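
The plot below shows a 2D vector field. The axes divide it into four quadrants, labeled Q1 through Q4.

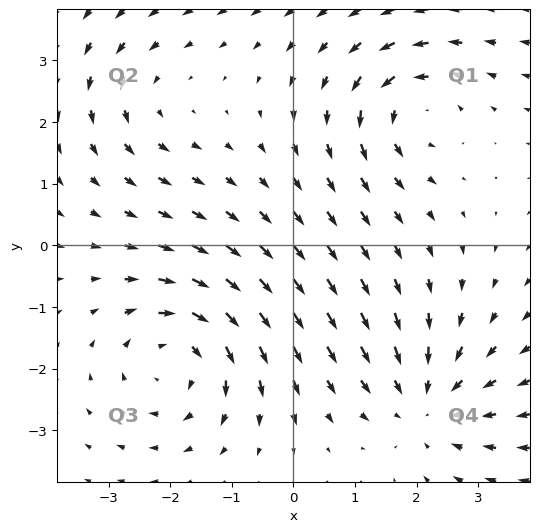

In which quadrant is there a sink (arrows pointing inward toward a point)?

Q4

The sink sits at approximately (2.2, -2.6), which lies in quadrant Q4. The divergence there is about -4, negative as expected for a sink.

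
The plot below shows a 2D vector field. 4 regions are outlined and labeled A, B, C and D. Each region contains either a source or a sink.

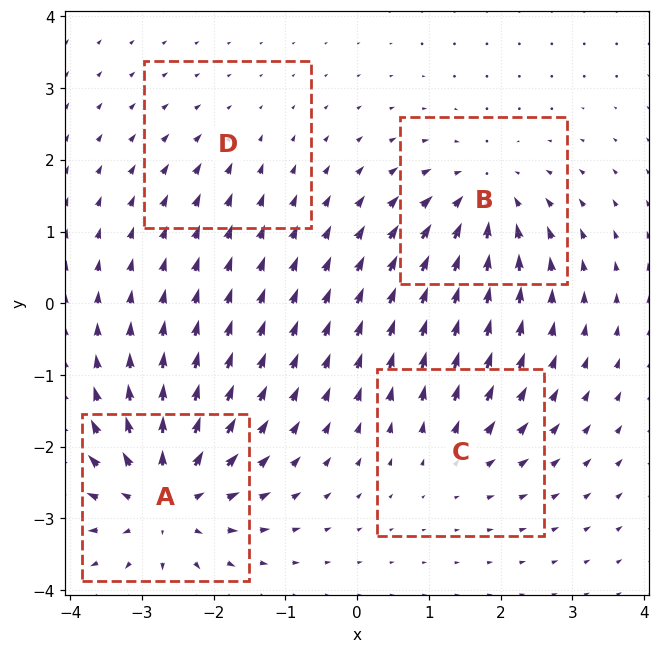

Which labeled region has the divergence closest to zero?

Divergence at each region's feature centre — A: about +8, B: about -6, C: about +4, D: about -2. Region D is closest to zero.

D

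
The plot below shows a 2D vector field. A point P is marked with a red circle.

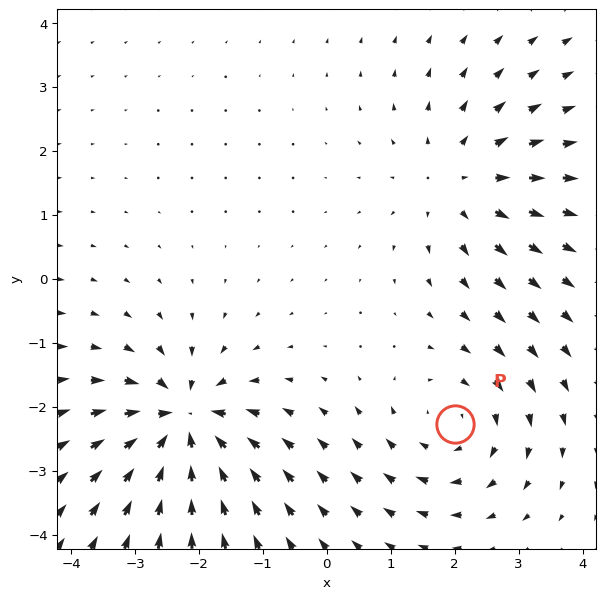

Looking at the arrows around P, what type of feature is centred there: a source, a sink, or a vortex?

At P (2.0, -2.3) the arrows circulate clockwise. Divergence ≈0, curl about -4 — near-zero divergence with nonzero curl is a vortex.

vortex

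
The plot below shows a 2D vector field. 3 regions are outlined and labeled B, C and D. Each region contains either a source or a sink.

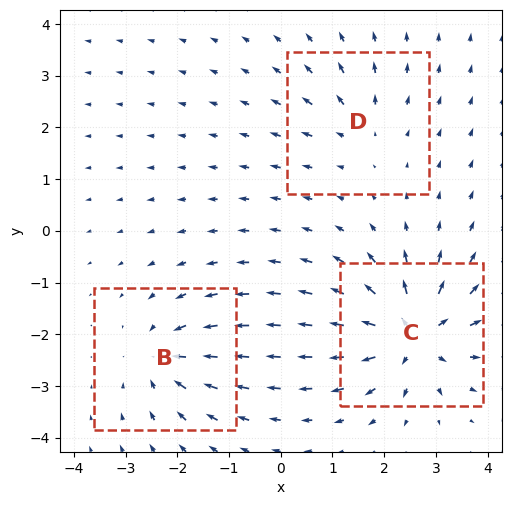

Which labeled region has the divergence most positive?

Divergence at each region's feature centre — B: about -4, C: about +6, D: about +3. Region C is most positive.

C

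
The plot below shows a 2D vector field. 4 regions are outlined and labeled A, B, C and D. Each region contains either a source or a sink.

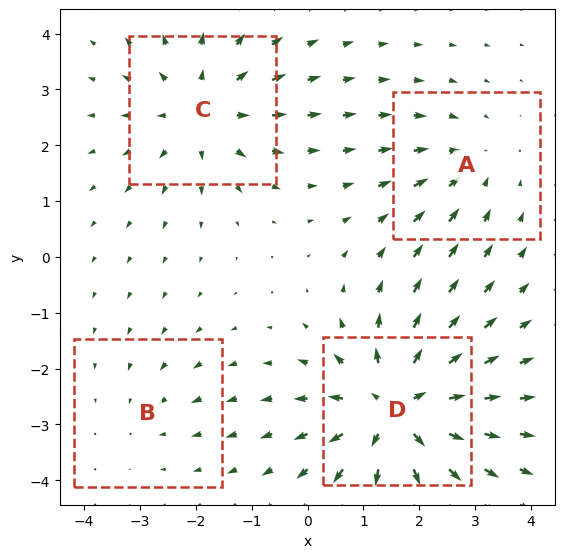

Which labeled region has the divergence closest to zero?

Divergence at each region's feature centre — A: about -3, B: about -2, C: about +5, D: about +7. Region B is closest to zero.

B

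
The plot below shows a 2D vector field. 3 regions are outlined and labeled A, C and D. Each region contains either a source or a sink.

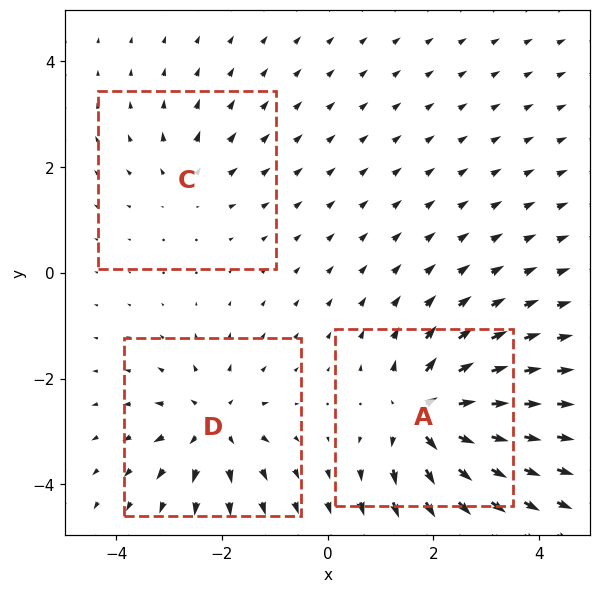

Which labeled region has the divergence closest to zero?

Divergence at each region's feature centre — A: about +6, C: about +2, D: about +4. Region C is closest to zero.

C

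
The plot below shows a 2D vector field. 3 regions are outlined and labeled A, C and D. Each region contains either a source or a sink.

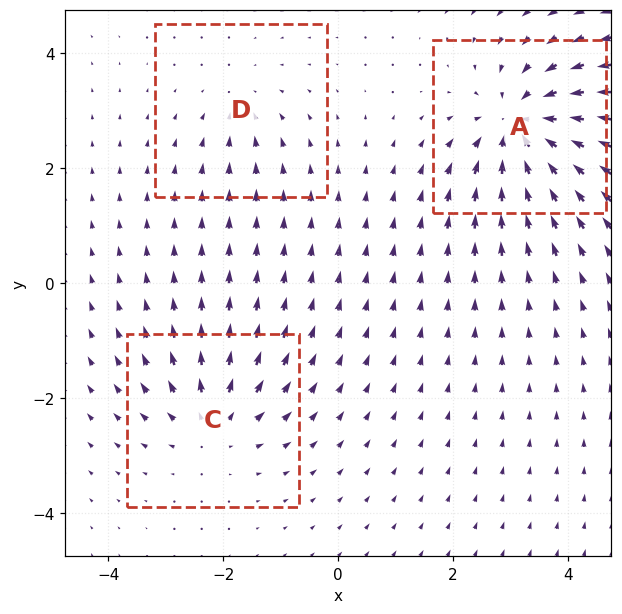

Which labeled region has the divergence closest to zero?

D

Divergence at each region's feature centre — A: about -6, C: about +4, D: about -2. Region D is closest to zero.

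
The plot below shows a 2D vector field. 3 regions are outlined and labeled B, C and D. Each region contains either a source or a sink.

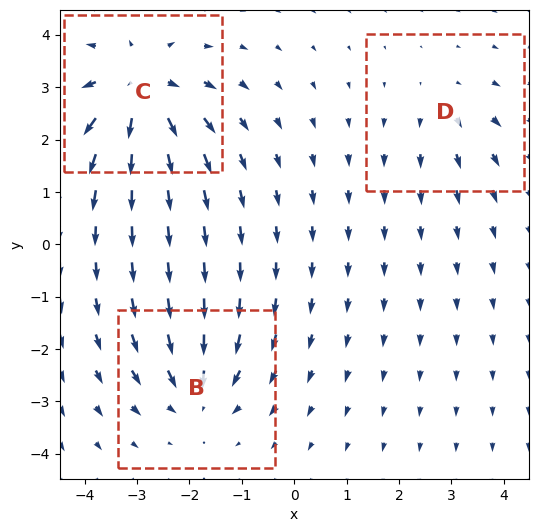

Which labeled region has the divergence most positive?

C

Divergence at each region's feature centre — B: about -4, C: about +5, D: about +2. Region C is most positive.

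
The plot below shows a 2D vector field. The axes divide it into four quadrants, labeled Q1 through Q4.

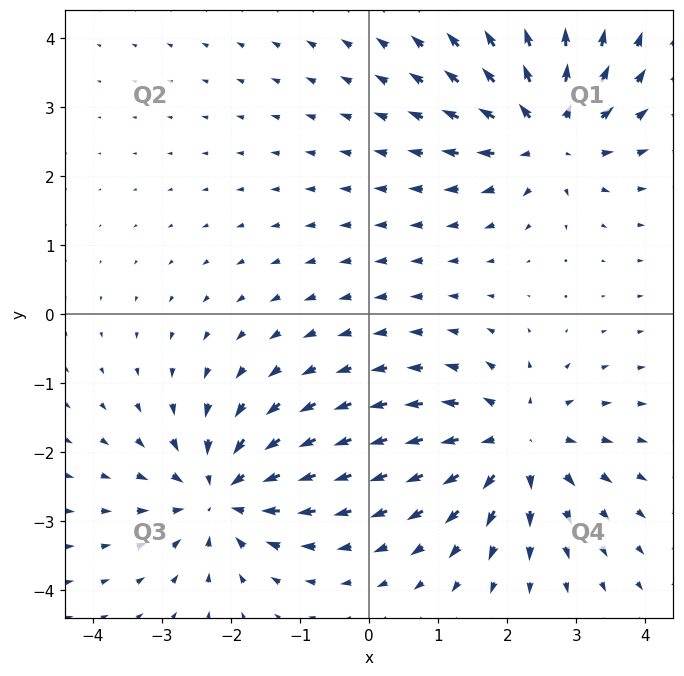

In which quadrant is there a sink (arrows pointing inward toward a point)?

Q3

The sink sits at approximately (-2.1, -2.6), which lies in quadrant Q3. The divergence there is about -6, negative as expected for a sink.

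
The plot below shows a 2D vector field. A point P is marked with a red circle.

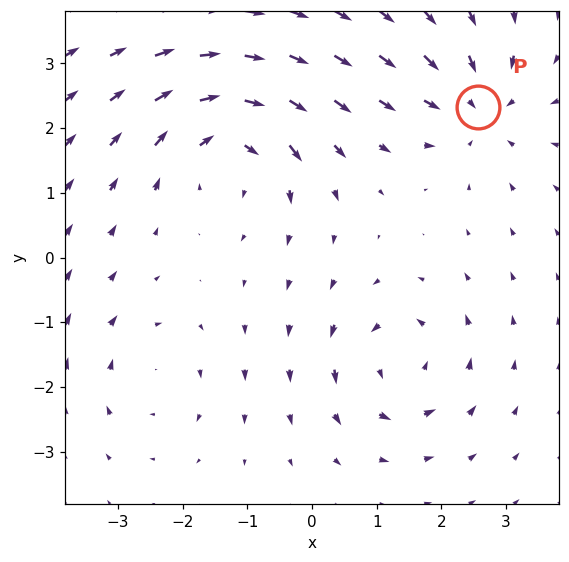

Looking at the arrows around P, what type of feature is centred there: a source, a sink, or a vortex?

At P (2.6, 2.3) the arrows converge inward. Divergence about -4, curl ≈0 — negative divergence with near-zero curl is a sink.

sink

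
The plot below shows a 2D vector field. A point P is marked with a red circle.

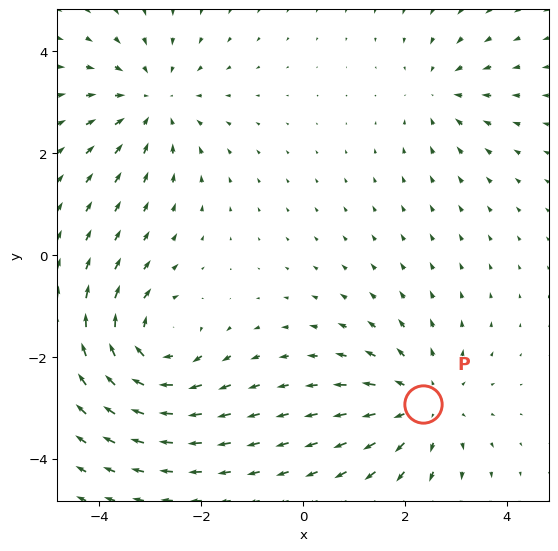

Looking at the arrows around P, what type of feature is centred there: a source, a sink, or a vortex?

At P (2.4, -2.9) the arrows spread outward. Divergence about +4, curl ≈0 — positive divergence with near-zero curl is a source.

source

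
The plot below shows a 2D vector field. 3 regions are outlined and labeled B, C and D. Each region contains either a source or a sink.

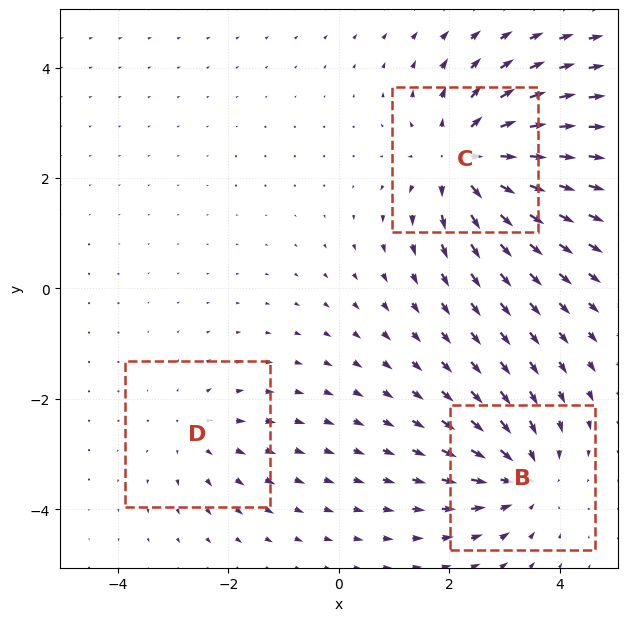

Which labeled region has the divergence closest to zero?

Divergence at each region's feature centre — B: about -3, C: about +5, D: about +2. Region D is closest to zero.

D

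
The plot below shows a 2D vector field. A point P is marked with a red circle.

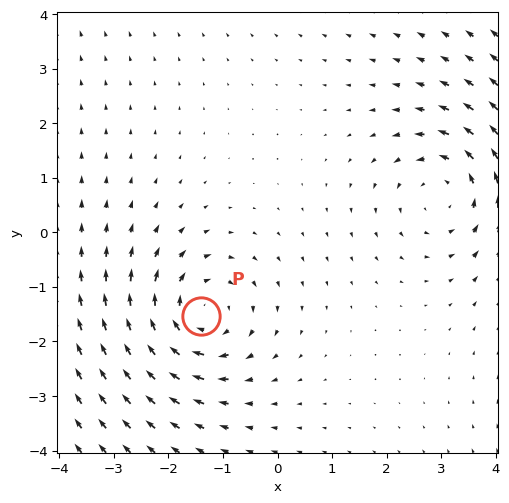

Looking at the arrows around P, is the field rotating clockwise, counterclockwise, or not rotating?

Near P at (-1.4, -1.5) the arrows circulate clockwise. The curl (z-component) there is about -3; negative curl means clockwise rotation.

clockwise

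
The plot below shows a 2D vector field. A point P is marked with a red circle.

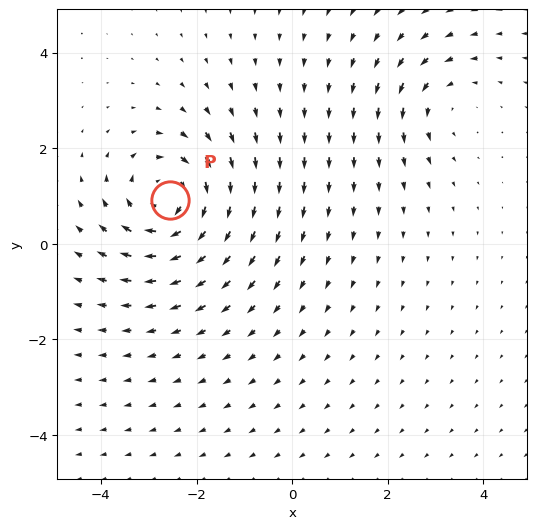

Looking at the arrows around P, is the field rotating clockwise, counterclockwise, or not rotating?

Near P at (-2.6, 0.9) the arrows circulate clockwise. The curl (z-component) there is about -5; negative curl means clockwise rotation.

clockwise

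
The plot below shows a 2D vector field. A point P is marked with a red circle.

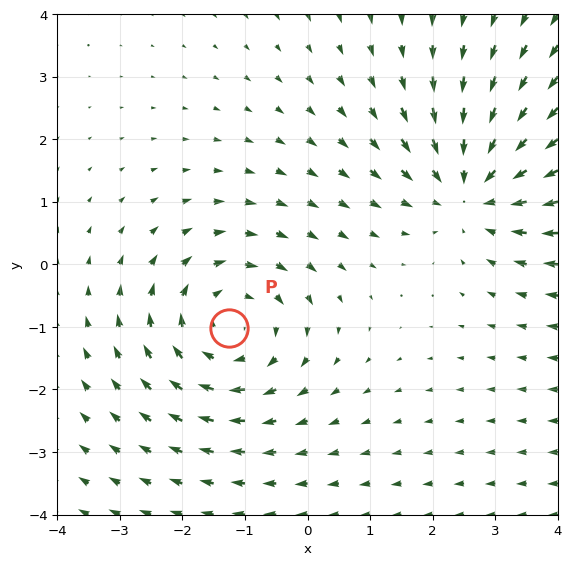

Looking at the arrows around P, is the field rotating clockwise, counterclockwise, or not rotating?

Near P at (-1.2, -1.0) the arrows circulate clockwise. The curl (z-component) there is about -4; negative curl means clockwise rotation.

clockwise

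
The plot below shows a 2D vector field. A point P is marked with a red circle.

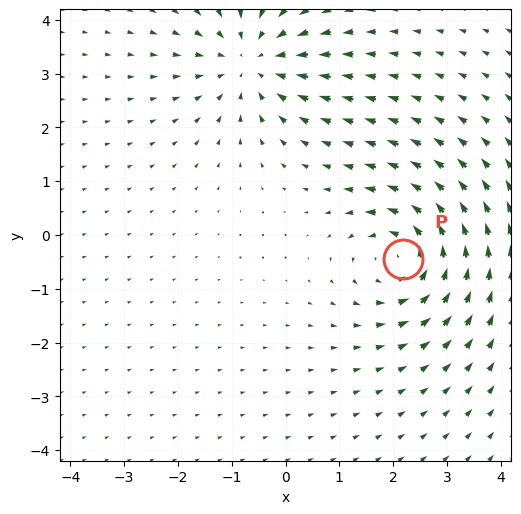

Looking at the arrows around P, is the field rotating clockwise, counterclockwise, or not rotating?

counterclockwise

Near P at (2.2, -0.4) the arrows circulate counterclockwise. The curl (z-component) there is about +5; positive curl means counterclockwise rotation.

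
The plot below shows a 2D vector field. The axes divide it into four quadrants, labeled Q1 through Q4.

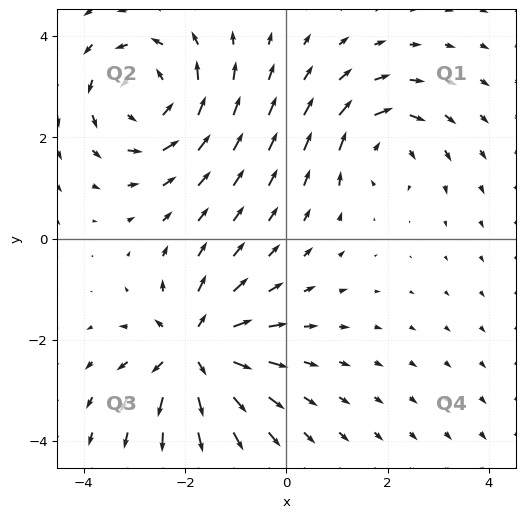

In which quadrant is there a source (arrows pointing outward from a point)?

The source sits at approximately (-1.8, -2.2), which lies in quadrant Q3. The divergence there is about +6, positive as expected for a source.

Q3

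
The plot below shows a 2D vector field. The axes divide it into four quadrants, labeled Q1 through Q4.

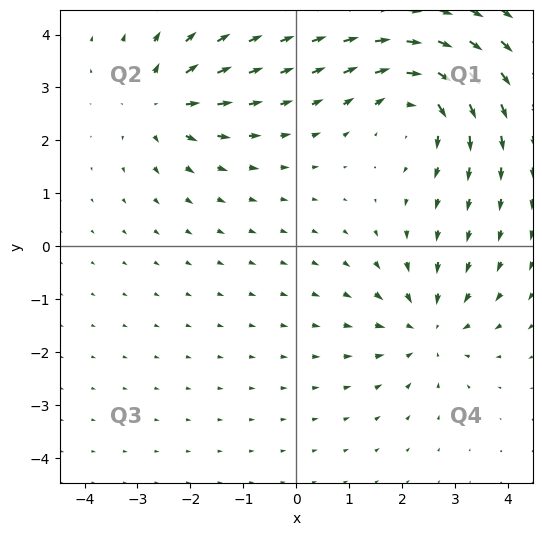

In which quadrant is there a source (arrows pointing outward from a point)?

The source sits at approximately (-2.6, 2.7), which lies in quadrant Q2. The divergence there is about +4, positive as expected for a source.

Q2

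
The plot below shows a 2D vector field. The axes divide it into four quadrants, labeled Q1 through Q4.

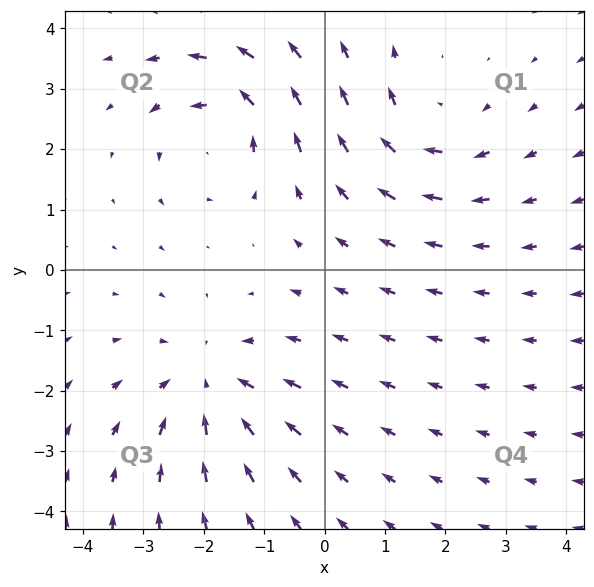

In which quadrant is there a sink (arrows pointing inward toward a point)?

Q3

The sink sits at approximately (-1.9, -1.9), which lies in quadrant Q3. The divergence there is about -3, negative as expected for a sink.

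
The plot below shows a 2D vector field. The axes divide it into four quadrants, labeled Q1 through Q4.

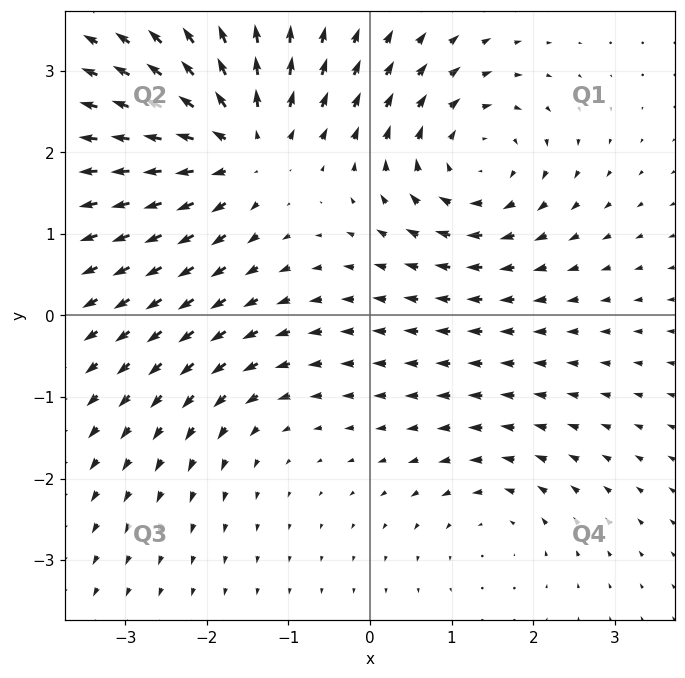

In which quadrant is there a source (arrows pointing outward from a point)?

Q2

The source sits at approximately (-1.6, 2.1), which lies in quadrant Q2. The divergence there is about +6, positive as expected for a source.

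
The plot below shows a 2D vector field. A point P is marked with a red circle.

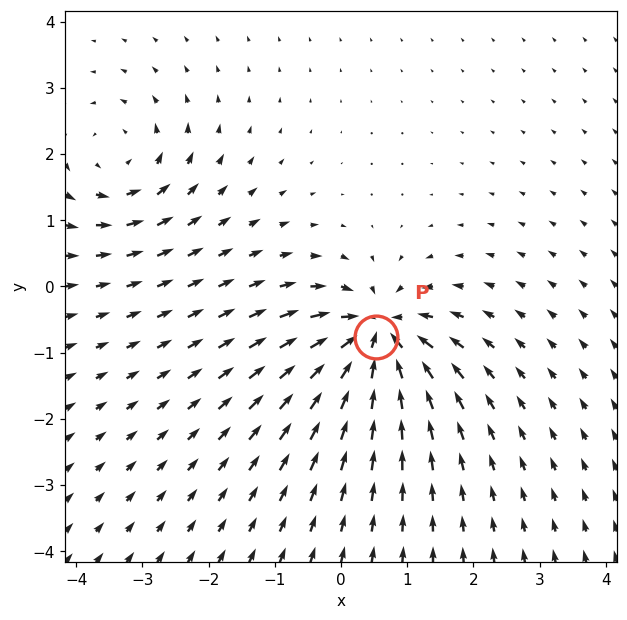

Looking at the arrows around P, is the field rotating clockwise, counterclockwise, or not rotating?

Near P at (0.5, -0.8) the arrows show no circulation. The curl there is ≈0.

not rotating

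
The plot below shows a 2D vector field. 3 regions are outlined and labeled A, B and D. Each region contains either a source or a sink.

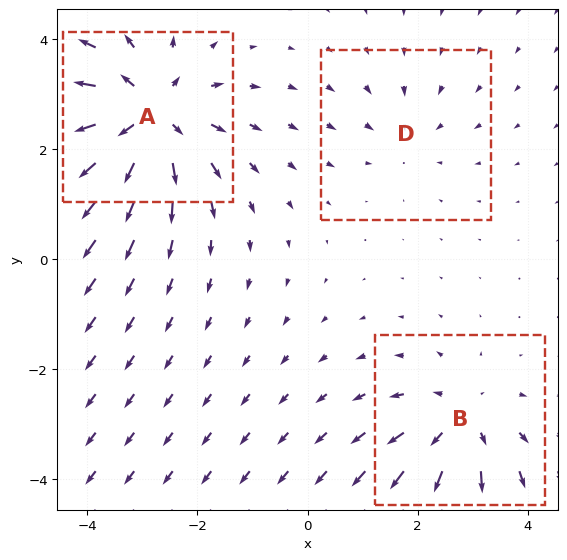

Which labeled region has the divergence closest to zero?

D

Divergence at each region's feature centre — A: about +5, B: about +3, D: about -2. Region D is closest to zero.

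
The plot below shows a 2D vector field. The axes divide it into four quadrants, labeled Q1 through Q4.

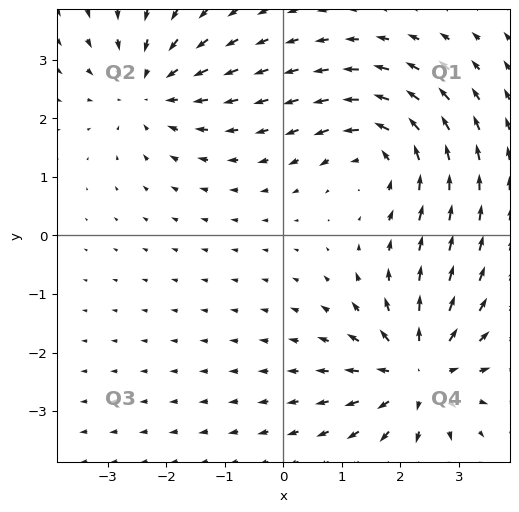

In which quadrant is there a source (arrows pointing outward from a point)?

The source sits at approximately (2.3, -2.3), which lies in quadrant Q4. The divergence there is about +4, positive as expected for a source.

Q4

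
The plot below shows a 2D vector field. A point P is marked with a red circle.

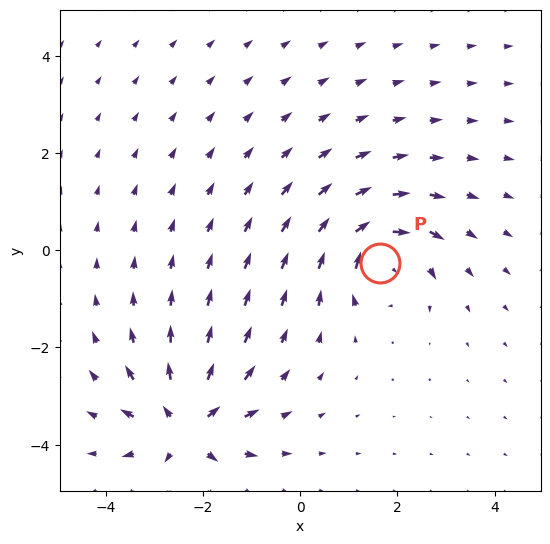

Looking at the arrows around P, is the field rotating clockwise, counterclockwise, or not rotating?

Near P at (1.6, -0.3) the arrows circulate clockwise. The curl (z-component) there is about -4; negative curl means clockwise rotation.

clockwise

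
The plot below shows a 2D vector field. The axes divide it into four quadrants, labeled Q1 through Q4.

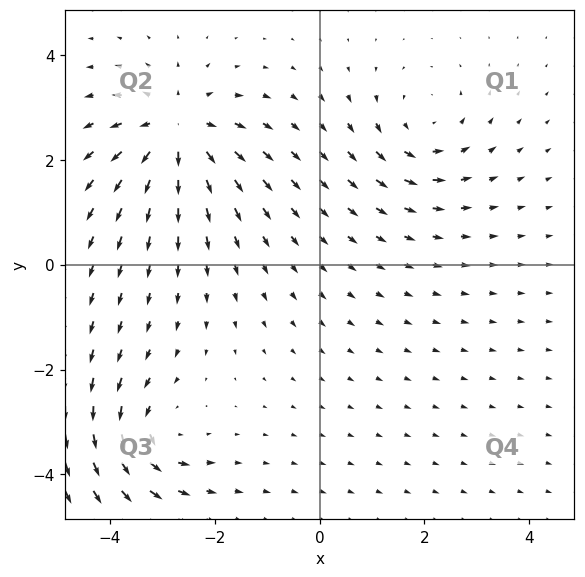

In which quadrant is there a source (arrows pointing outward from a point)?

Q2

The source sits at approximately (-2.7, 2.5), which lies in quadrant Q2. The divergence there is about +5, positive as expected for a source.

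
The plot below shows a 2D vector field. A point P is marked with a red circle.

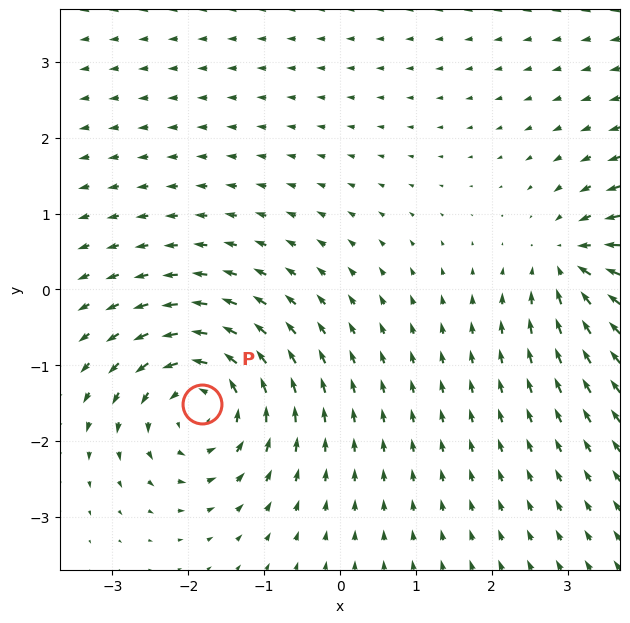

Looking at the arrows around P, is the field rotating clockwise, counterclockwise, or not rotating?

Near P at (-1.8, -1.5) the arrows circulate counterclockwise. The curl (z-component) there is about +5; positive curl means counterclockwise rotation.

counterclockwise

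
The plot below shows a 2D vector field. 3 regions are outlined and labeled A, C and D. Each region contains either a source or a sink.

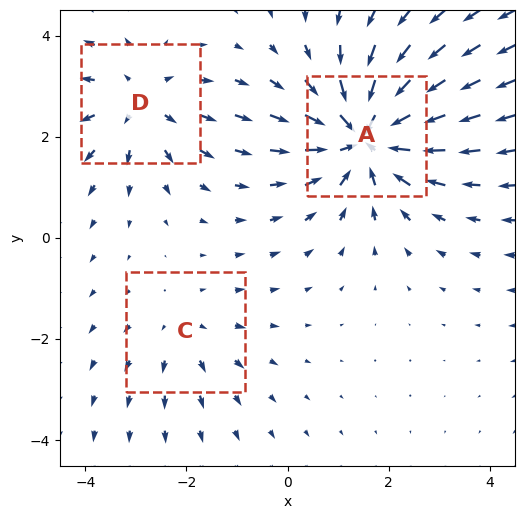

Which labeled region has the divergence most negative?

A

Divergence at each region's feature centre — A: about -5, C: about +2, D: about +3. Region A is most negative.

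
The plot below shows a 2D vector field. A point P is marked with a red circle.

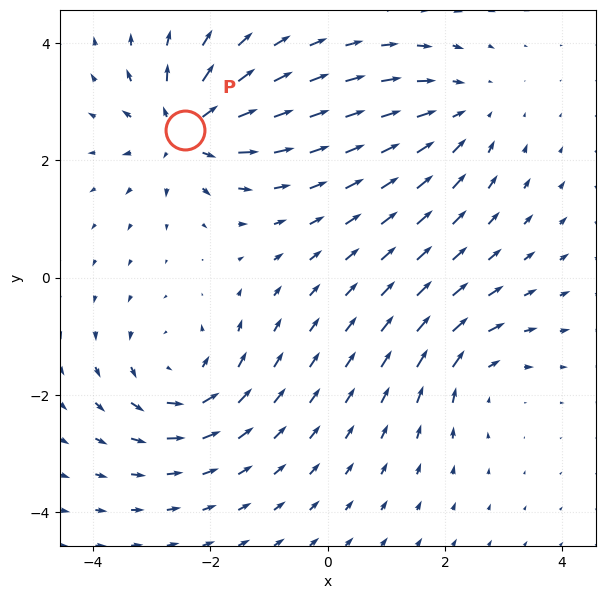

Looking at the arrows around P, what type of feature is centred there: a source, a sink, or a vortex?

source

At P (-2.4, 2.5) the arrows spread outward. Divergence about +6, curl ≈0 — positive divergence with near-zero curl is a source.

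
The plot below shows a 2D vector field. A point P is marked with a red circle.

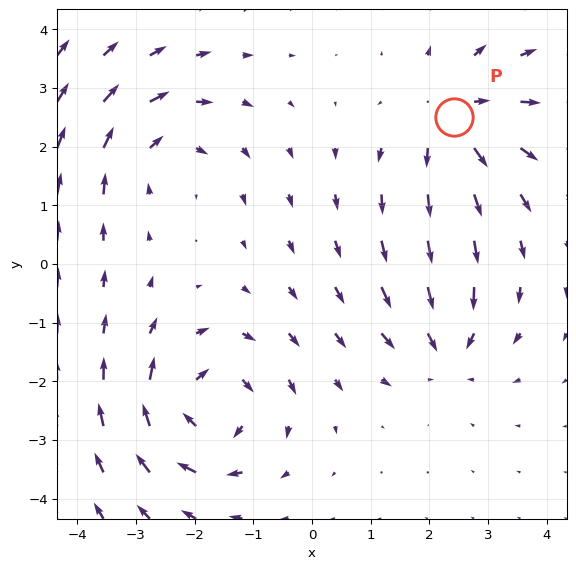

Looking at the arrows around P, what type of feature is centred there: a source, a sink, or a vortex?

At P (2.4, 2.5) the arrows spread outward. Divergence about +4, curl ≈0 — positive divergence with near-zero curl is a source.

source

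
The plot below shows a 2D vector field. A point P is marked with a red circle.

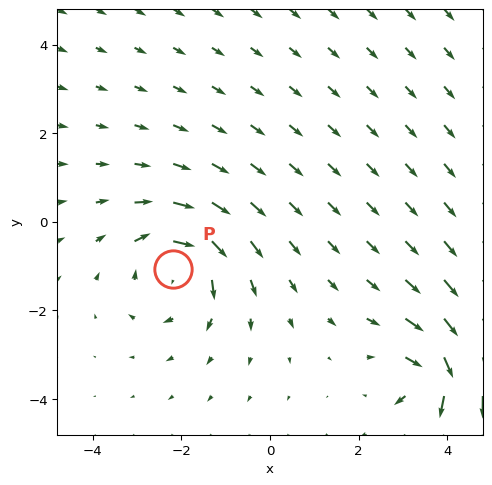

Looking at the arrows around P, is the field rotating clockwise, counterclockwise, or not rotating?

clockwise

Near P at (-2.2, -1.1) the arrows circulate clockwise. The curl (z-component) there is about -4; negative curl means clockwise rotation.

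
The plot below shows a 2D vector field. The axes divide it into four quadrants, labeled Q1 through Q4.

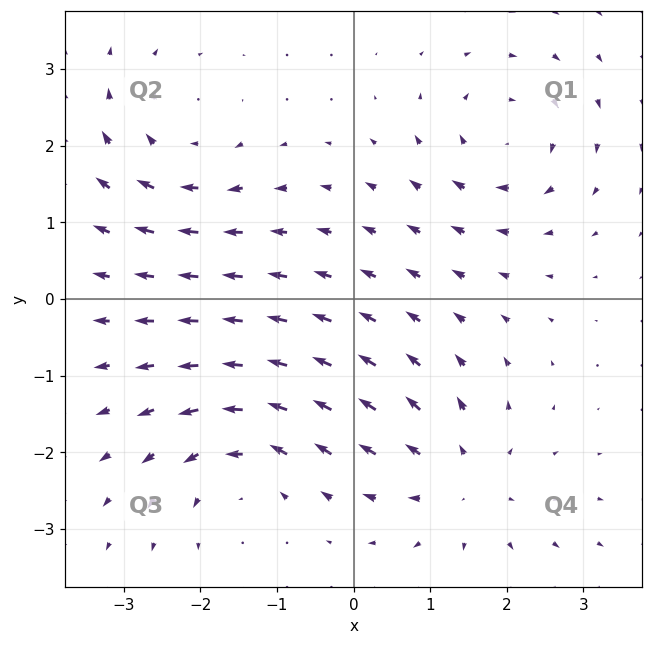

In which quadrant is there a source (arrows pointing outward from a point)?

Q4

The source sits at approximately (1.4, -2.3), which lies in quadrant Q4. The divergence there is about +5, positive as expected for a source.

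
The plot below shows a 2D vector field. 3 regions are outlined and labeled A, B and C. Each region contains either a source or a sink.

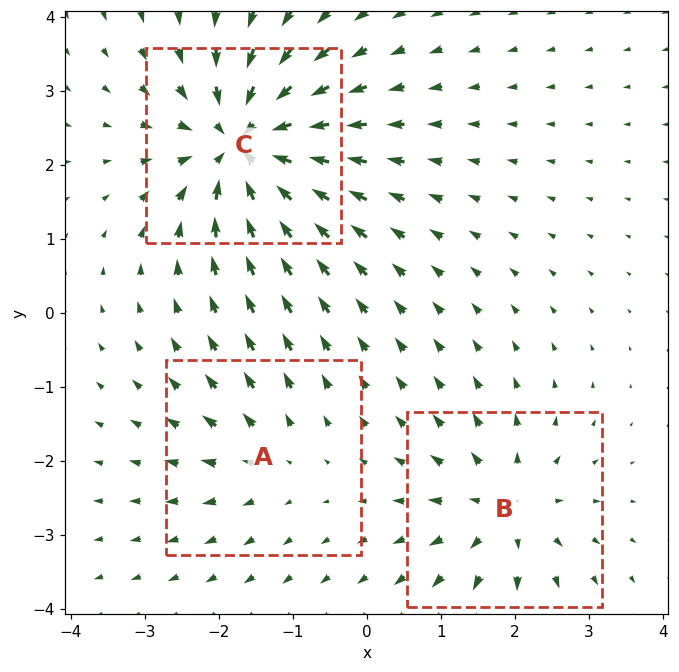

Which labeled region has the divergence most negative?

Divergence at each region's feature centre — A: about +2, B: about +4, C: about -6. Region C is most negative.

C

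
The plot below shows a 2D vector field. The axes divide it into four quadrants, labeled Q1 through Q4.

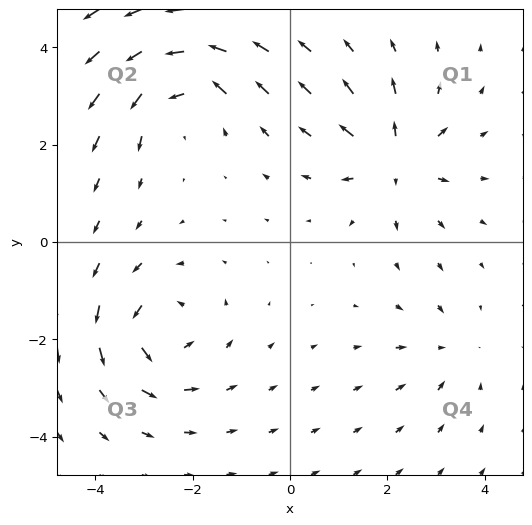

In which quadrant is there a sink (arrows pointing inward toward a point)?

The sink sits at approximately (3.2, -2.2), which lies in quadrant Q4. The divergence there is about -3, negative as expected for a sink.

Q4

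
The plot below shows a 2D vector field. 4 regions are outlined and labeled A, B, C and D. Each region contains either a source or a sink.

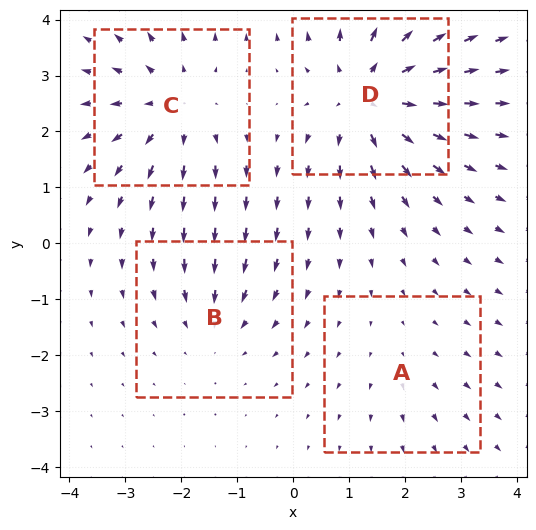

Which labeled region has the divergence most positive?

Divergence at each region's feature centre — A: about +2, B: about -3, C: about +5, D: about +7. Region D is most positive.

D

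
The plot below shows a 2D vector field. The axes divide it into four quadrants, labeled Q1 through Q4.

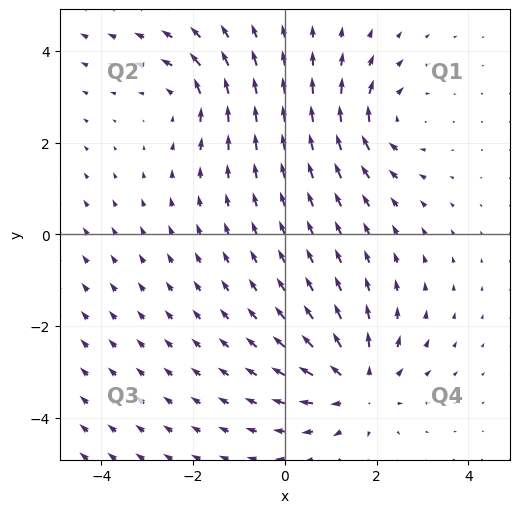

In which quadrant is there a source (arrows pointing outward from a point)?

The source sits at approximately (1.6, -3.3), which lies in quadrant Q4. The divergence there is about +4, positive as expected for a source.

Q4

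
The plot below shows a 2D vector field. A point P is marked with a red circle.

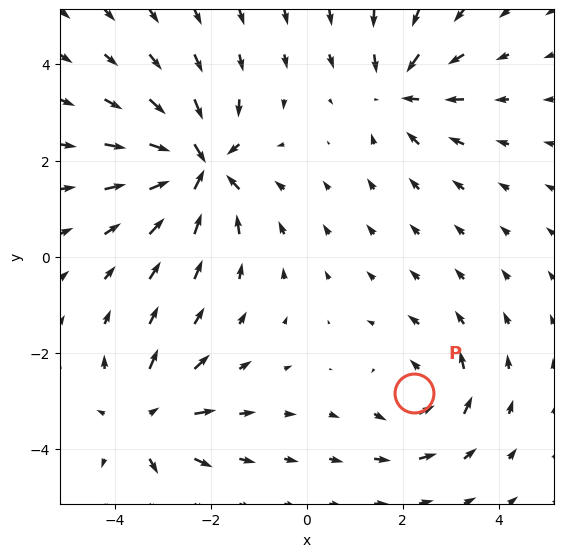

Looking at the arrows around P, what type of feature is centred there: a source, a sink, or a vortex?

At P (2.2, -2.8) the arrows circulate counterclockwise. Divergence ≈0, curl about +3 — near-zero divergence with nonzero curl is a vortex.

vortex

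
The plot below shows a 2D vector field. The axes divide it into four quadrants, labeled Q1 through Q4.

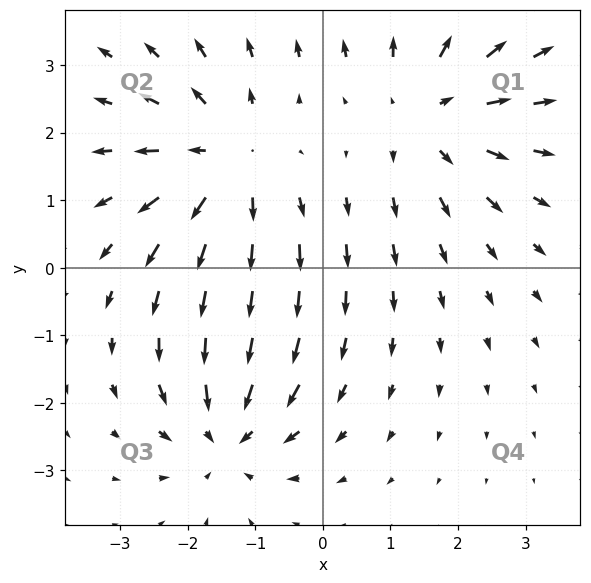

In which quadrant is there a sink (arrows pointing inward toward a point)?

The sink sits at approximately (-1.4, -2.5), which lies in quadrant Q3. The divergence there is about -5, negative as expected for a sink.

Q3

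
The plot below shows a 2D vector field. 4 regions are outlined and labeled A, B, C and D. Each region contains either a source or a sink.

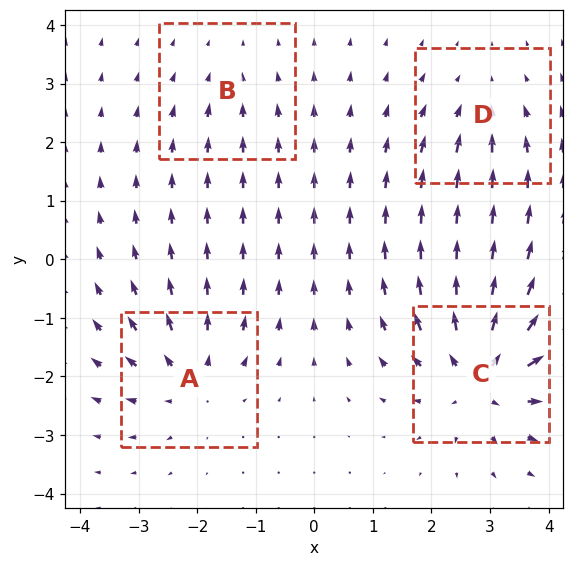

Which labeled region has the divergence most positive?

C

Divergence at each region's feature centre — A: about +5, B: about -2, C: about +8, D: about -3. Region C is most positive.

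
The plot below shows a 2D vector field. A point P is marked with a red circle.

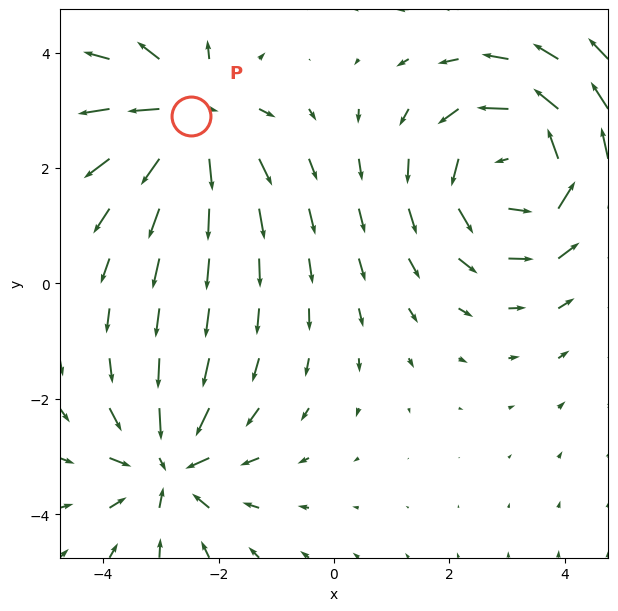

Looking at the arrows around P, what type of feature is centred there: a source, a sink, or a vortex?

At P (-2.5, 2.9) the arrows spread outward. Divergence about +4, curl ≈0 — positive divergence with near-zero curl is a source.

source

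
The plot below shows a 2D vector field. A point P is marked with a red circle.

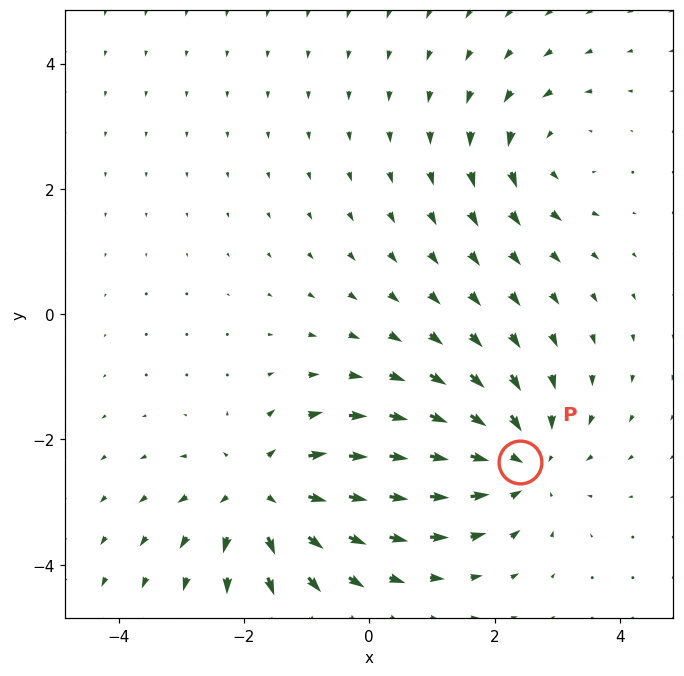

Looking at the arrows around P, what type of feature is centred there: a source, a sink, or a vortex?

sink

At P (2.4, -2.4) the arrows converge inward. Divergence about -4, curl ≈0 — negative divergence with near-zero curl is a sink.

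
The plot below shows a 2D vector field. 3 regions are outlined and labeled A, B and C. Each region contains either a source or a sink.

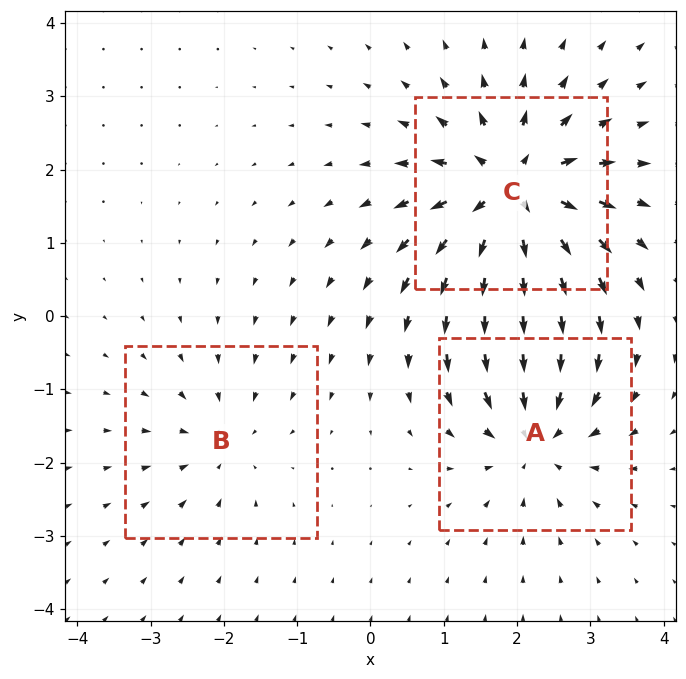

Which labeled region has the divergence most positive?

C

Divergence at each region's feature centre — A: about -4, B: about -2, C: about +6. Region C is most positive.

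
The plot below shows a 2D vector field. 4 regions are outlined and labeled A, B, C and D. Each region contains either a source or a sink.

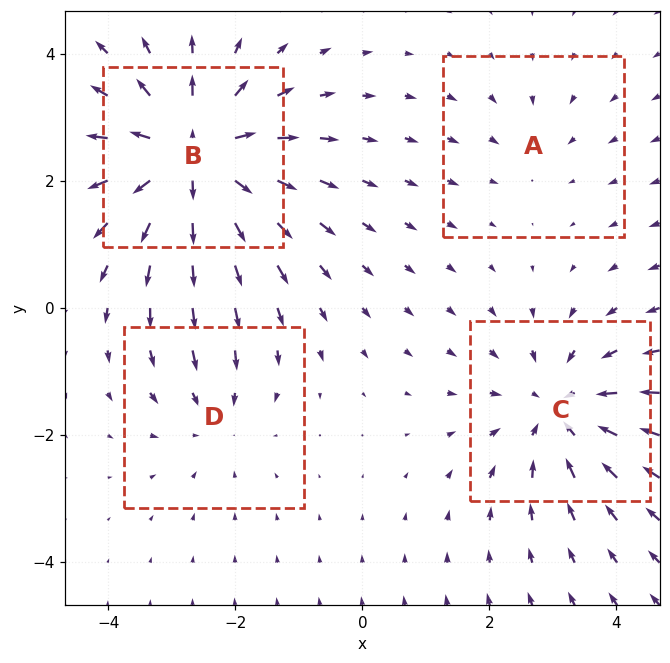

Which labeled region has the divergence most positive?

B

Divergence at each region's feature centre — A: about -2, B: about +7, C: about -5, D: about -3. Region B is most positive.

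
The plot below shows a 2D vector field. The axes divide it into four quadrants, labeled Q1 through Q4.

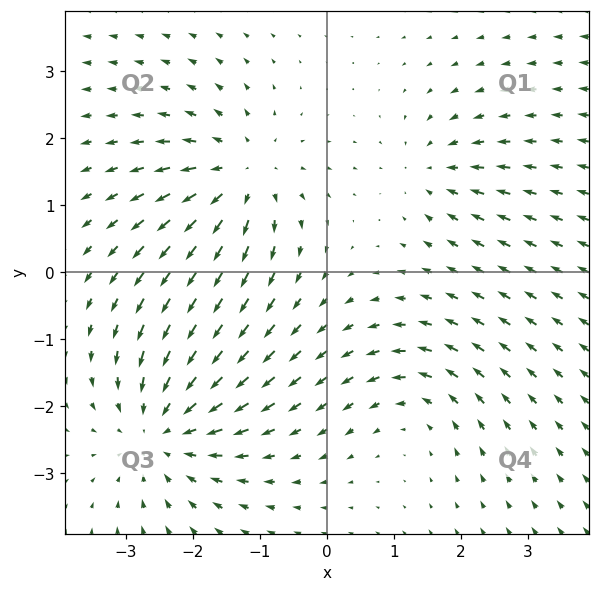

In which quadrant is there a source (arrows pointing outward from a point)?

The source sits at approximately (-1.3, 1.4), which lies in quadrant Q2. The divergence there is about +5, positive as expected for a source.

Q2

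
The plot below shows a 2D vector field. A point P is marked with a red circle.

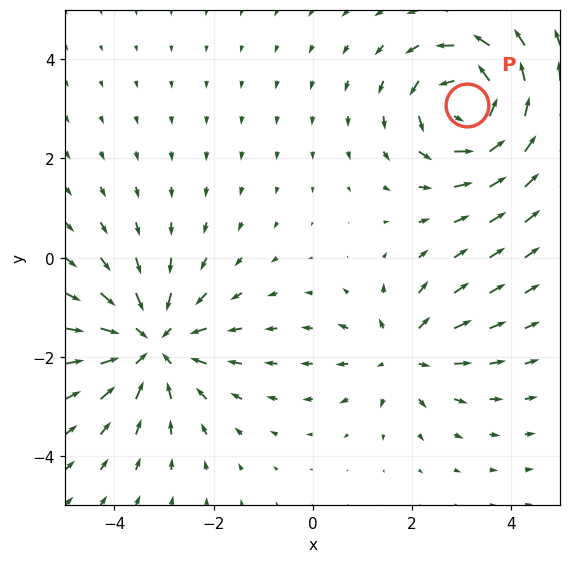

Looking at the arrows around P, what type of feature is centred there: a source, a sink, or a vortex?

vortex

At P (3.1, 3.1) the arrows circulate counterclockwise. Divergence ≈0, curl about +5 — near-zero divergence with nonzero curl is a vortex.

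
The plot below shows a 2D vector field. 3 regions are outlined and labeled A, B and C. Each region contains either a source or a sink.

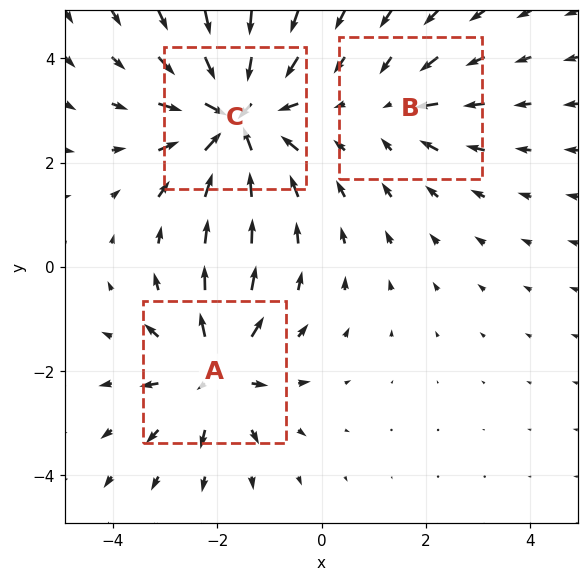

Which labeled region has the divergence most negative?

C

Divergence at each region's feature centre — A: about +4, B: about -2, C: about -5. Region C is most negative.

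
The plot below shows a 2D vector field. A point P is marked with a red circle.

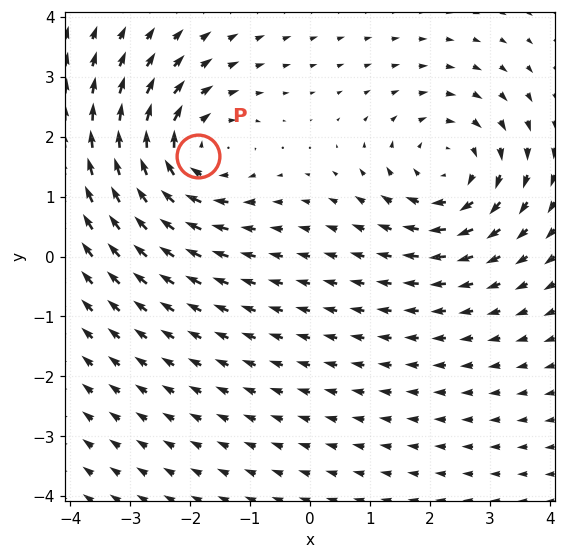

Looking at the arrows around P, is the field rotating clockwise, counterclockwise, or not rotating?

Near P at (-1.9, 1.7) the arrows circulate clockwise. The curl (z-component) there is about -5; negative curl means clockwise rotation.

clockwise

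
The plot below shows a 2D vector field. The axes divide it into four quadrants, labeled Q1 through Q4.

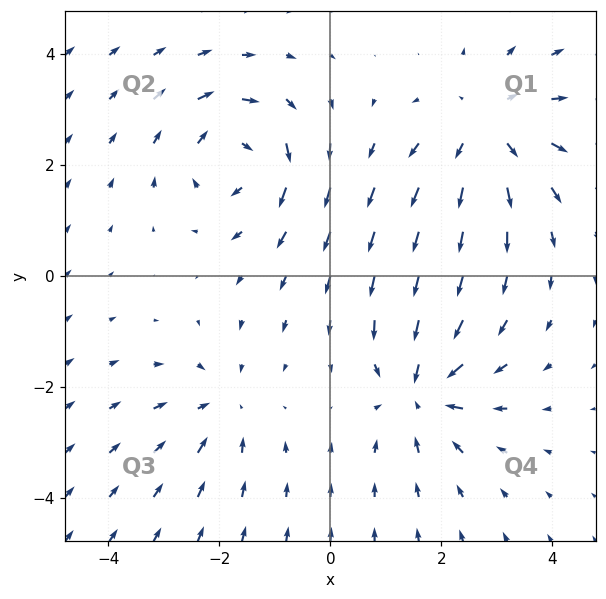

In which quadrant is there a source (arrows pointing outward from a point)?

The source sits at approximately (2.8, 2.6), which lies in quadrant Q1. The divergence there is about +4, positive as expected for a source.

Q1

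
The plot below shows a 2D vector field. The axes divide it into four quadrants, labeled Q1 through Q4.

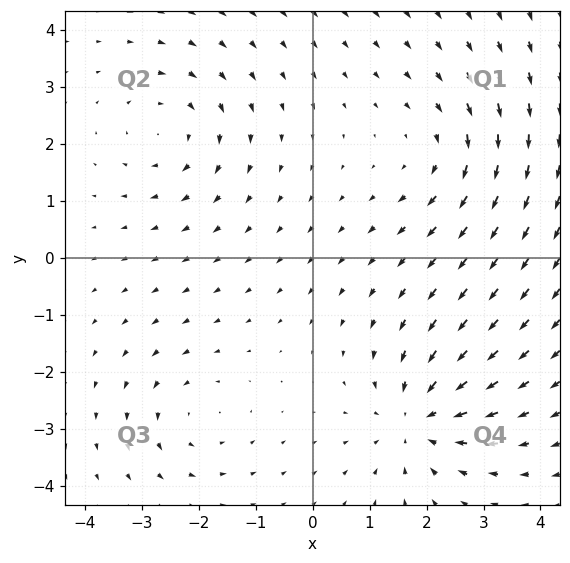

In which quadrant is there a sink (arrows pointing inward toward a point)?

Q4

The sink sits at approximately (1.9, -2.8), which lies in quadrant Q4. The divergence there is about -5, negative as expected for a sink.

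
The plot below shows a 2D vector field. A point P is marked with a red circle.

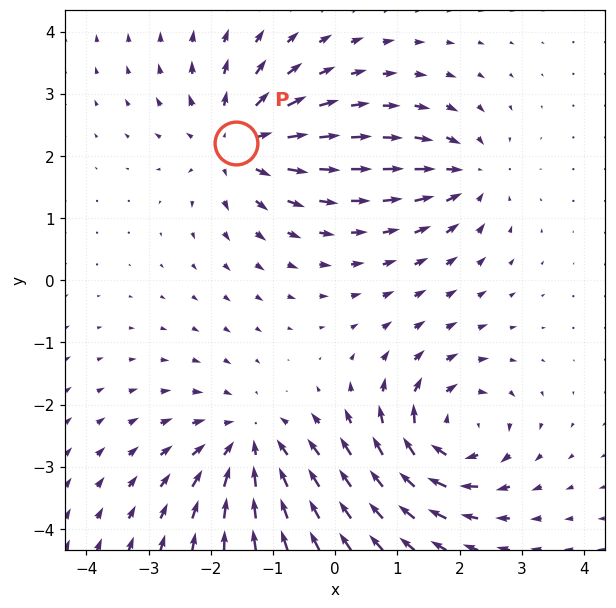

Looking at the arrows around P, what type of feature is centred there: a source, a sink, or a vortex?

source

At P (-1.6, 2.2) the arrows spread outward. Divergence about +6, curl ≈0 — positive divergence with near-zero curl is a source.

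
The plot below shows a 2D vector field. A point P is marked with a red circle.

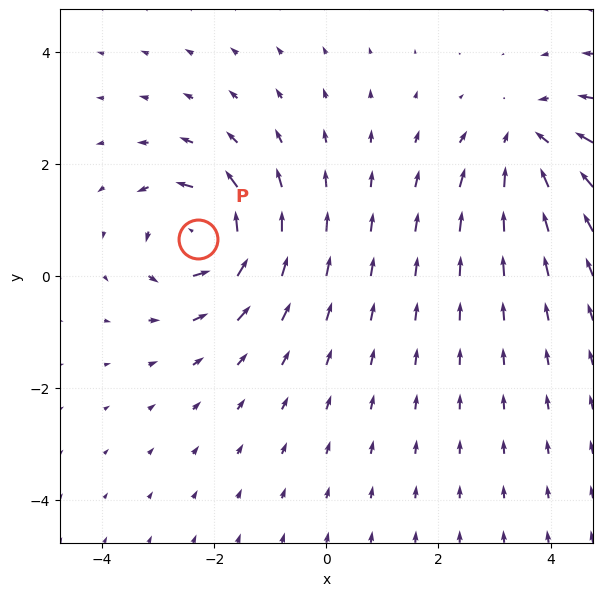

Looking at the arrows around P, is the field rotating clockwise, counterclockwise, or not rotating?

counterclockwise

Near P at (-2.3, 0.7) the arrows circulate counterclockwise. The curl (z-component) there is about +6; positive curl means counterclockwise rotation.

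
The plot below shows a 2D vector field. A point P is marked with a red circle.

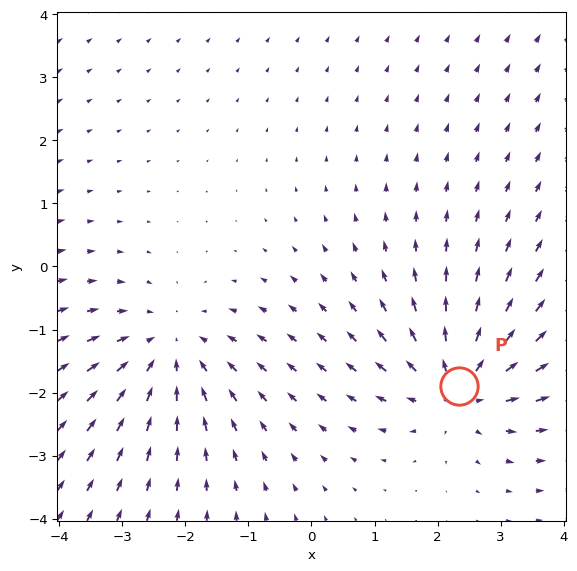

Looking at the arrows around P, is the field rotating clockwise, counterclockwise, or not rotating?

not rotating

Near P at (2.3, -1.9) the arrows show no circulation. The curl there is ≈0.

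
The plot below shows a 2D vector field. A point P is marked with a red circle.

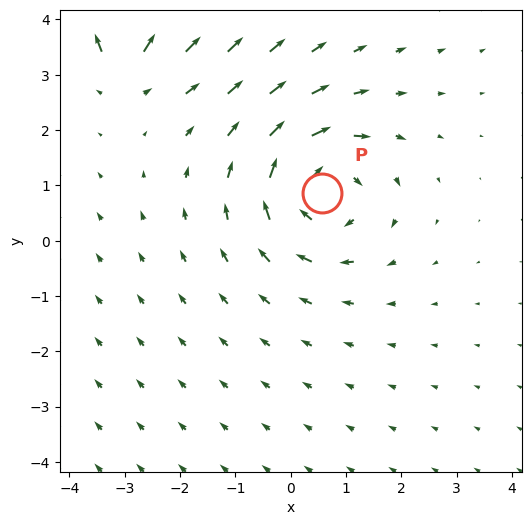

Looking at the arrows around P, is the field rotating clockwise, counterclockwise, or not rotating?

Near P at (0.6, 0.9) the arrows circulate clockwise. The curl (z-component) there is about -5; negative curl means clockwise rotation.

clockwise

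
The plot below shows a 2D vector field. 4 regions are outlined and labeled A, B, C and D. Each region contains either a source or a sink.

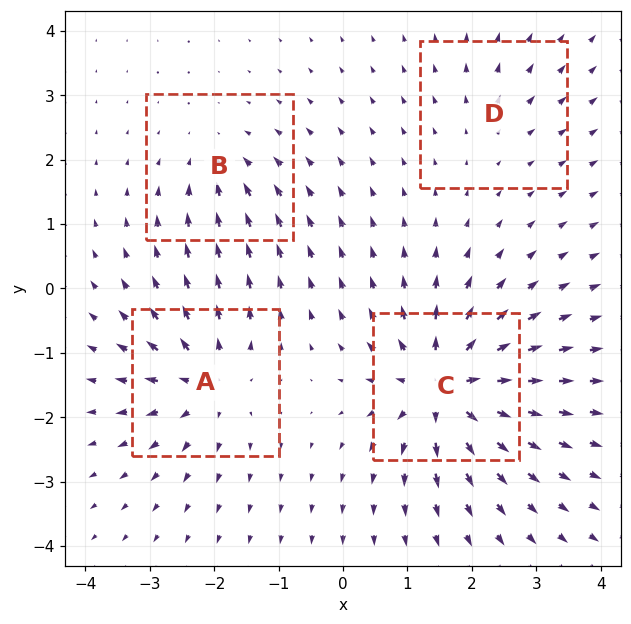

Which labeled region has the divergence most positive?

Divergence at each region's feature centre — A: about +6, B: about -4, C: about +9, D: about +2. Region C is most positive.

C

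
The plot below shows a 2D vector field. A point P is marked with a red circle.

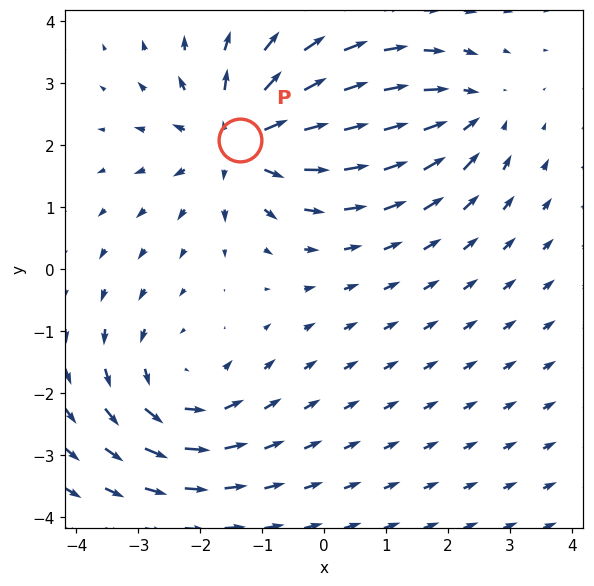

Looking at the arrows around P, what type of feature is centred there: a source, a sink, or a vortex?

At P (-1.4, 2.1) the arrows spread outward. Divergence about +5, curl ≈0 — positive divergence with near-zero curl is a source.

source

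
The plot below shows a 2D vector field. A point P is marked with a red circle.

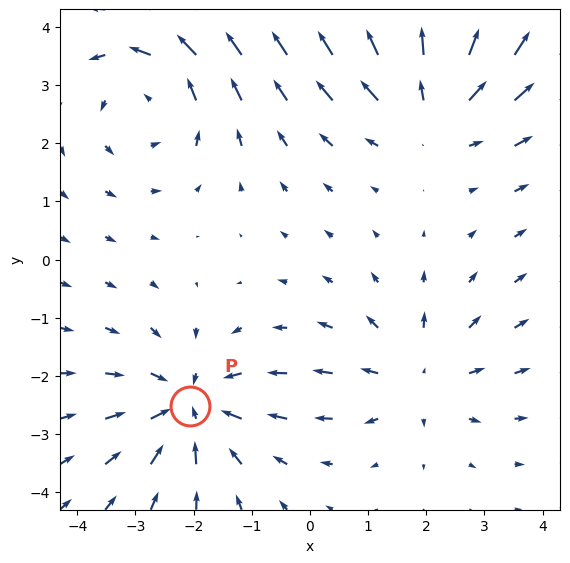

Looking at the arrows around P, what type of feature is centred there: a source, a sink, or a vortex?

sink

At P (-2.1, -2.5) the arrows converge inward. Divergence about -5, curl ≈0 — negative divergence with near-zero curl is a sink.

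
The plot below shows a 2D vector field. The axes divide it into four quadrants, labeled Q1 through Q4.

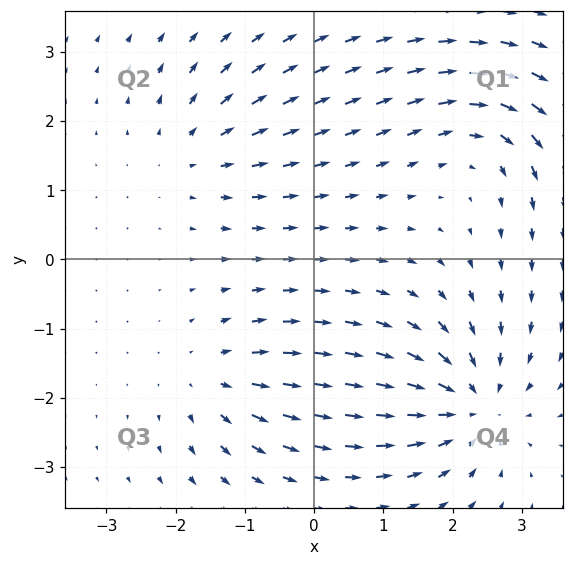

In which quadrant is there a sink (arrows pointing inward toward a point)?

Q4

The sink sits at approximately (2.3, -2.1), which lies in quadrant Q4. The divergence there is about -5, negative as expected for a sink.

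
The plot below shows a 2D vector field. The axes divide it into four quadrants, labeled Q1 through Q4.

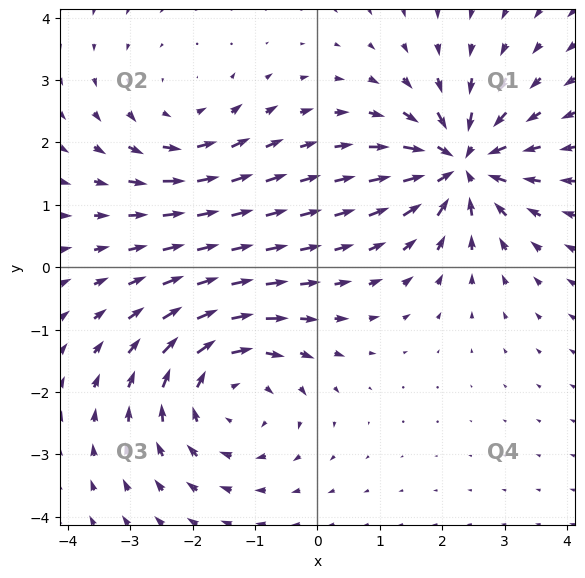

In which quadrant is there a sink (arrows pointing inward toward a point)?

Q1

The sink sits at approximately (2.3, 1.6), which lies in quadrant Q1. The divergence there is about -5, negative as expected for a sink.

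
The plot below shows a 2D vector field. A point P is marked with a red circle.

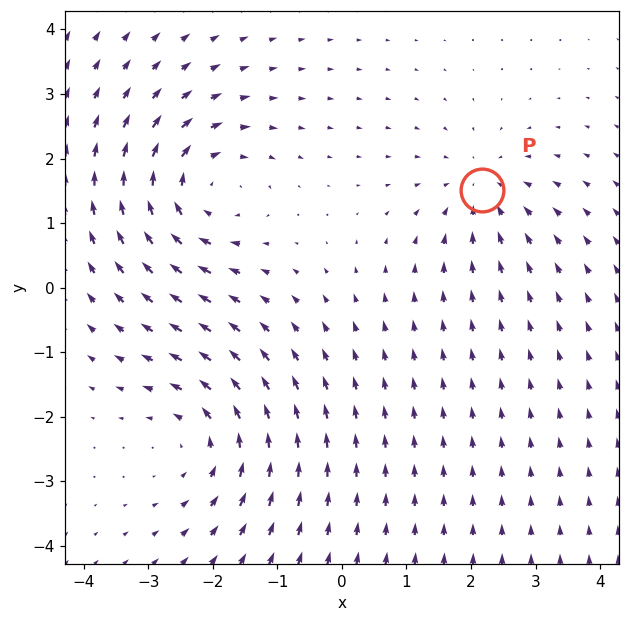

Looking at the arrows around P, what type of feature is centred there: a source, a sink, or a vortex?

At P (2.2, 1.5) the arrows converge inward. Divergence about -3, curl ≈0 — negative divergence with near-zero curl is a sink.

sink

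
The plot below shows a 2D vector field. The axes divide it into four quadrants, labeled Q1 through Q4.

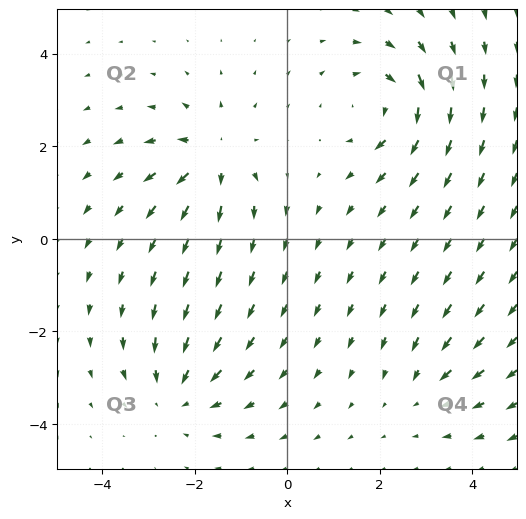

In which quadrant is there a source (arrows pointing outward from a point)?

Q2

The source sits at approximately (-1.6, 1.8), which lies in quadrant Q2. The divergence there is about +5, positive as expected for a source.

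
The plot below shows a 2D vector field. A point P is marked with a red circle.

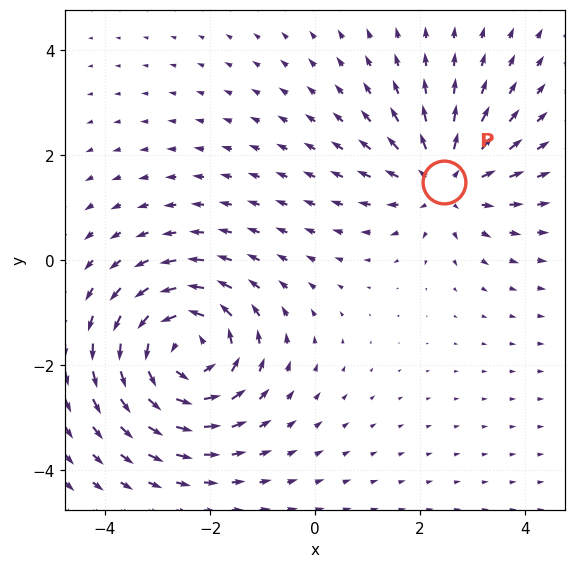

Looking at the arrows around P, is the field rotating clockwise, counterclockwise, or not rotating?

not rotating

Near P at (2.5, 1.5) the arrows show no circulation. The curl there is ≈0.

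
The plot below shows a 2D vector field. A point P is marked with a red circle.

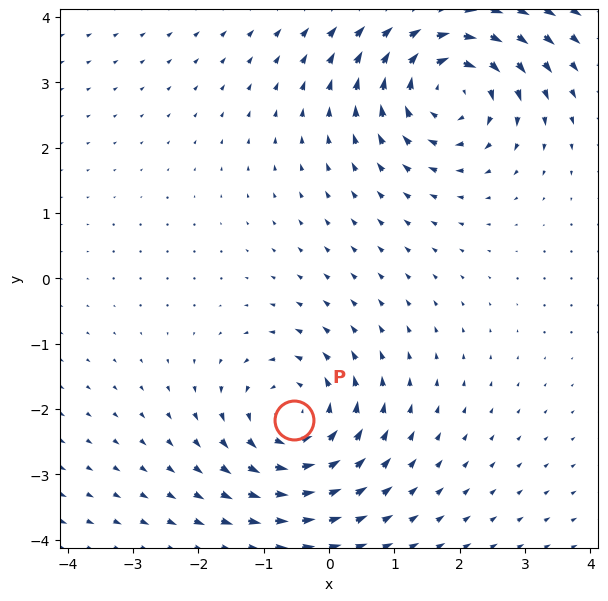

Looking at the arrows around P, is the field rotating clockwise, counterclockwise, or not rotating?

Near P at (-0.5, -2.2) the arrows circulate counterclockwise. The curl (z-component) there is about +4; positive curl means counterclockwise rotation.

counterclockwise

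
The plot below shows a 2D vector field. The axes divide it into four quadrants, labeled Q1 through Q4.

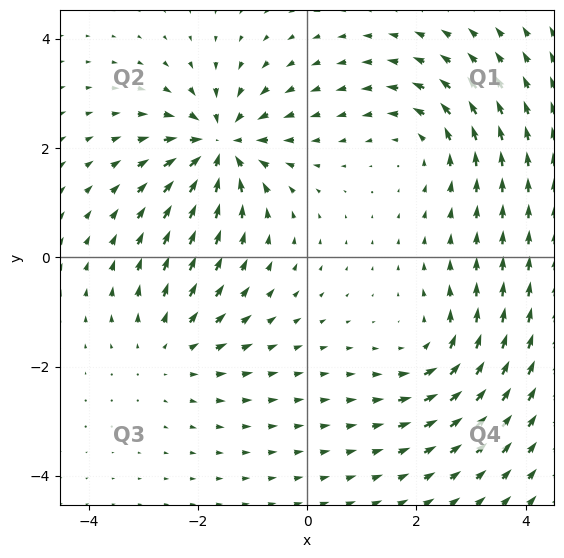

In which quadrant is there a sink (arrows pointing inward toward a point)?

The sink sits at approximately (-1.6, 2.0), which lies in quadrant Q2. The divergence there is about -6, negative as expected for a sink.

Q2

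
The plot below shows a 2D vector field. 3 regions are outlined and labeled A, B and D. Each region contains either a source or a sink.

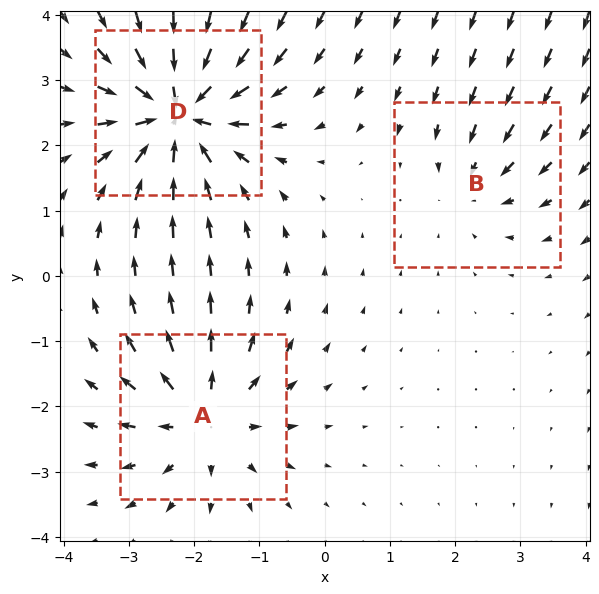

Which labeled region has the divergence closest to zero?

Divergence at each region's feature centre — A: about +4, B: about -2, D: about -6. Region B is closest to zero.

B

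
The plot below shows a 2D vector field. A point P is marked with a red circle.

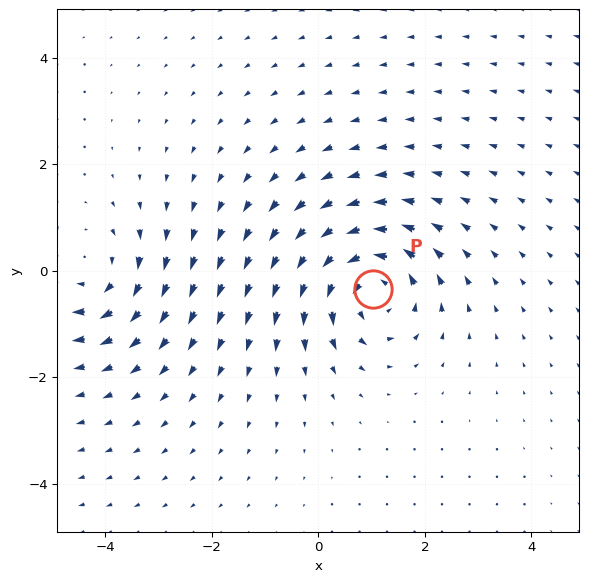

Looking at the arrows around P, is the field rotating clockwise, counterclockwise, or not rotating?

Near P at (1.0, -0.3) the arrows circulate counterclockwise. The curl (z-component) there is about +5; positive curl means counterclockwise rotation.

counterclockwise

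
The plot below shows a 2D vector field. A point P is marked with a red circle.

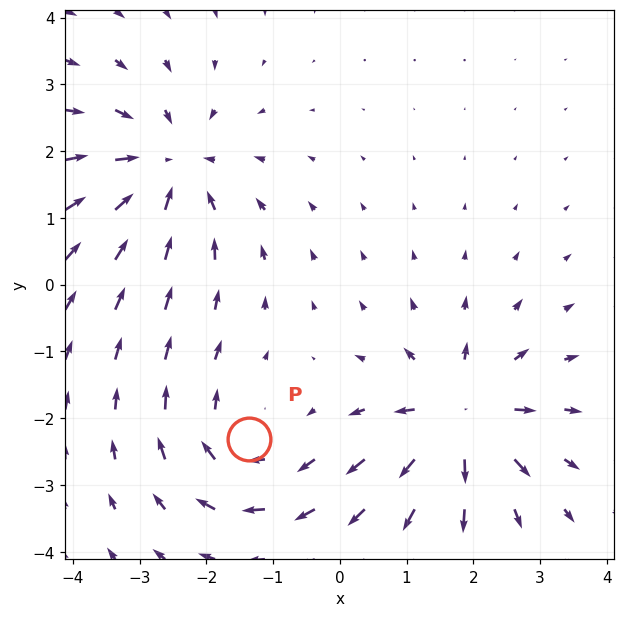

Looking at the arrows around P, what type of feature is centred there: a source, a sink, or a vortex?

At P (-1.4, -2.3) the arrows circulate clockwise. Divergence ≈0, curl about -3 — near-zero divergence with nonzero curl is a vortex.

vortex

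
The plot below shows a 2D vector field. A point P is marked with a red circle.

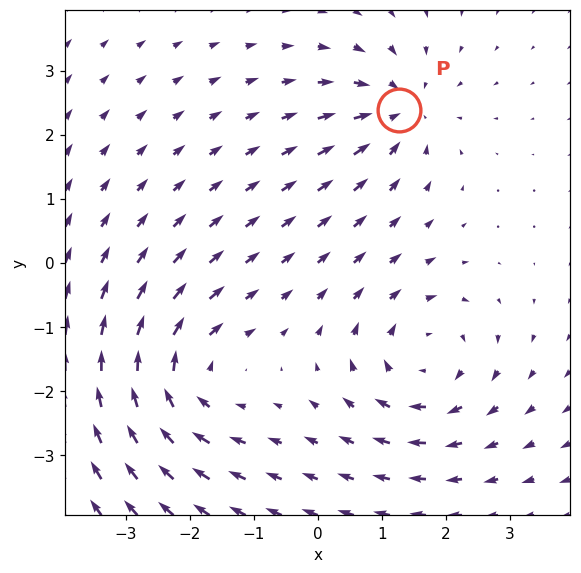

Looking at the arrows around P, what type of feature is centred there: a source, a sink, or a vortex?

sink

At P (1.3, 2.4) the arrows converge inward. Divergence about -4, curl ≈0 — negative divergence with near-zero curl is a sink.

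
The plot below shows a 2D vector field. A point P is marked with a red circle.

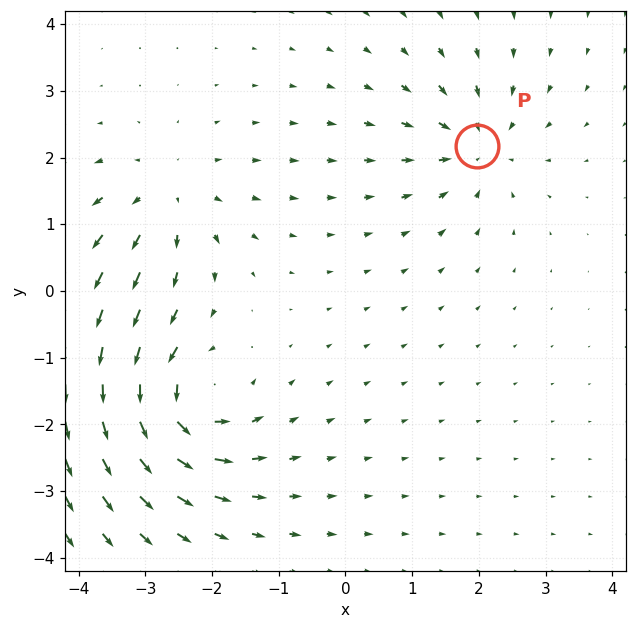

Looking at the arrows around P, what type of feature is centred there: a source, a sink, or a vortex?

sink

At P (2.0, 2.2) the arrows converge inward. Divergence about -4, curl ≈0 — negative divergence with near-zero curl is a sink.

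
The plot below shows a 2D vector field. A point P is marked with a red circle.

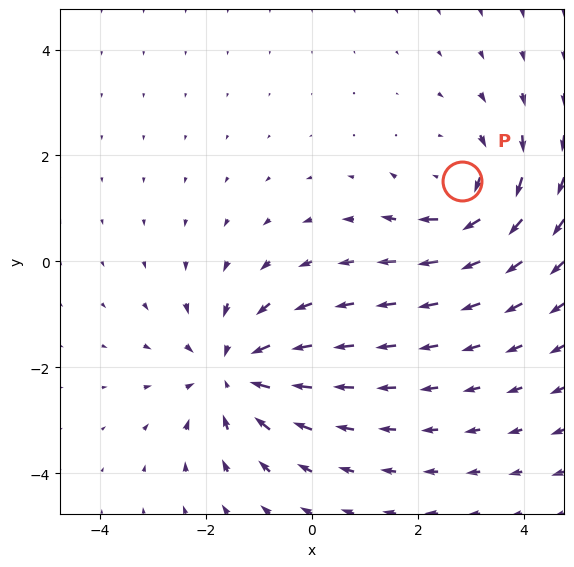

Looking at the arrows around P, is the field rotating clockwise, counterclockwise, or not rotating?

Near P at (2.8, 1.5) the arrows circulate clockwise. The curl (z-component) there is about -3; negative curl means clockwise rotation.

clockwise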